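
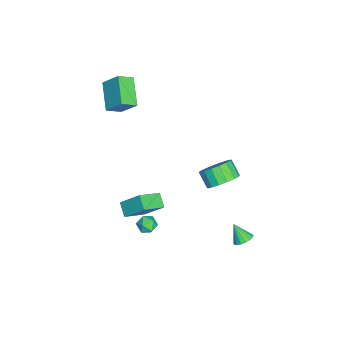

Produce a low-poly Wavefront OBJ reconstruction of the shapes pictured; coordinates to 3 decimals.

v -3.448 -3.467 2.017
v -5.098 -3.897 2.921
v -3.116 -2.507 3.08
v -4.766 -2.937 3.984
v -2.934 -4.263 2.576
v -4.584 -4.693 3.48
v -2.602 -3.303 3.639
v -4.252 -3.733 4.543
v 0.889 -1.824 -1.565
v 1.139 -0.699 -0.427
v 1.618 -1.479 -2.067
v 1.869 -0.354 -0.928
v 1.871 -2.806 -0.812
v 2.122 -1.681 0.327
v 2.601 -2.461 -1.313
v 2.851 -1.336 -0.175
v 3.075 4.137 -2.006
v 3.555 4.307 -1.669
v 2.645 3.543 -1.094
v 3.359 4.518 -1.623
v 3.098 4.643 -1.665
v 2.832 4.651 -1.785
v 2.622 4.542 -1.956
v 2.515 4.34 -2.138
v 2.537 4.091 -2.289
v 2.682 3.853 -2.376
v 2.917 3.68 -2.378
v 3.189 3.612 -2.295
v 3.434 3.664 -2.145
v 3.597 3.824 -1.963
v 3.641 4.056 -1.792
v 0.886 -0.841 -3.91
v 1.488 -1.102 -3.821
v 0.452 -1.818 -3.839
v 1.054 -2.079 -3.75
v 0.785 -1.701 -3.278
v 1.053 -1.097 -3.322
v 0.887 -1.823 -4.338
v 1.155 -1.219 -4.382
v 1.489 -1.709 -4.086
v 1.426 -1.633 -3.431
v 0.514 -1.287 -4.229
v 0.451 -1.211 -3.574
v 2.231 2.899 2.372
v 3.004 2.755 2.94
v 2.383 2.237 3.655
v 1.609 2.381 3.088
v 2.833 3.161 3.086
v 2.212 2.643 3.801
v 2.524 3.508 3.068
v 1.903 2.989 3.784
v 2.148 3.714 2.891
v 1.527 3.196 3.607
v 1.791 3.734 2.595
v 1.17 3.216 3.311
v 1.534 3.563 2.248
v 0.913 3.045 2.964
v 1.437 3.24 1.93
v 0.816 2.721 2.645
v 1.522 2.838 1.713
v 0.901 2.32 2.428
v 1.769 2.451 1.647
v 1.148 1.932 2.362
v 2.122 2.166 1.747
v 1.501 1.648 2.462
v 2.5 2.049 1.99
v 1.878 1.531 2.706
v 2.816 2.127 2.321
v 2.194 1.609 3.037
v 2.998 2.382 2.664
v 2.376 1.864 3.379
f 2 4 1
f 5 2 1
f 1 4 3
f 3 5 1
f 2 8 4
f 6 2 5
f 6 8 2
f 4 8 3
f 7 5 3
f 3 8 7
f 7 6 5
f 8 6 7
f 10 12 9
f 13 10 9
f 9 12 11
f 11 13 9
f 10 16 12
f 14 10 13
f 14 16 10
f 12 16 11
f 15 13 11
f 11 16 15
f 15 14 13
f 16 14 15
f 18 17 20
f 18 20 19
f 20 17 21
f 20 21 19
f 21 17 22
f 21 22 19
f 22 17 23
f 22 23 19
f 23 17 24
f 23 24 19
f 24 17 25
f 24 25 19
f 25 17 26
f 25 26 19
f 26 17 27
f 26 27 19
f 27 17 28
f 27 28 19
f 28 17 29
f 28 29 19
f 29 17 30
f 29 30 19
f 30 17 31
f 30 31 19
f 31 17 18
f 31 18 19
f 32 43 37
f 32 37 33
f 32 33 39
f 32 39 42
f 32 42 43
f 33 37 41
f 37 43 36
f 43 42 34
f 42 39 38
f 39 33 40
f 35 41 36
f 35 36 34
f 35 34 38
f 35 38 40
f 35 40 41
f 36 41 37
f 34 36 43
f 38 34 42
f 40 38 39
f 41 40 33
f 45 44 48
f 45 48 46
f 46 48 49
f 46 49 47
f 48 44 50
f 48 50 49
f 49 50 51
f 49 51 47
f 50 44 52
f 50 52 51
f 51 52 53
f 51 53 47
f 52 44 54
f 52 54 53
f 53 54 55
f 53 55 47
f 54 44 56
f 54 56 55
f 55 56 57
f 55 57 47
f 56 44 58
f 56 58 57
f 57 58 59
f 57 59 47
f 58 44 60
f 58 60 59
f 59 60 61
f 59 61 47
f 60 44 62
f 60 62 61
f 61 62 63
f 61 63 47
f 62 44 64
f 62 64 63
f 63 64 65
f 63 65 47
f 64 44 66
f 64 66 65
f 65 66 67
f 65 67 47
f 66 44 68
f 66 68 67
f 67 68 69
f 67 69 47
f 68 44 70
f 68 70 69
f 69 70 71
f 69 71 47
f 70 44 45
f 70 45 71
f 71 45 46
f 71 46 47



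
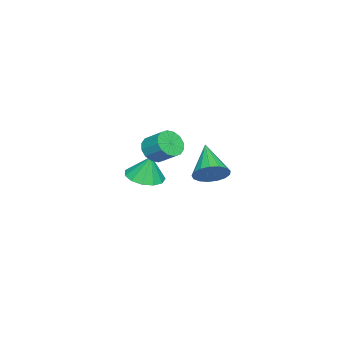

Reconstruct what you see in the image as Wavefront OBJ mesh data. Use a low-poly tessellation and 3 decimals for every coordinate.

v -3.225 -4.133 -1.215
v -2.182 -4.408 -1.164
v -3.195 -3.747 0.255
v -2.197 -3.819 -1.319
v -2.539 -3.331 -1.44
v -3.098 -3.097 -1.49
v -3.698 -3.192 -1.453
v -4.148 -3.586 -1.34
v -4.305 -4.154 -1.187
v -4.119 -4.716 -1.043
v -3.649 -5.092 -0.954
v -3.045 -5.164 -0.947
v -2.498 -4.909 -1.026
v 3.042 2.172 2.973
v 3.561 2.306 3.709
v 1.638 1.268 4.127
v 3.314 2.664 3.689
v 3.004 2.909 3.506
v 2.704 2.986 3.2
v 2.481 2.876 2.842
v 2.387 2.605 2.514
v 2.442 2.235 2.292
v 2.636 1.85 2.226
v 2.922 1.539 2.331
v 3.236 1.374 2.583
v 3.506 1.391 2.924
v 3.669 1.587 3.277
v 3.689 1.917 3.561
v -0.723 -2.43 2.082
v 0.006 -2.785 2.301
v 0.272 -1.785 3.037
v -0.457 -1.43 2.818
v 0.098 -2.549 1.948
v 0.363 -1.549 2.683
v -0.031 -2.281 1.63
v 0.235 -1.281 2.366
v -0.345 -2.054 1.433
v -0.079 -1.053 2.169
v -0.76 -1.927 1.411
v -0.494 -0.926 2.147
v -1.165 -1.935 1.568
v -0.899 -0.934 2.304
v -1.452 -2.075 1.863
v -1.186 -1.075 2.599
v -1.543 -2.311 2.217
v -1.278 -1.311 2.952
v -1.415 -2.579 2.534
v -1.149 -1.579 3.27
v -1.101 -2.807 2.731
v -0.835 -1.806 3.467
v -0.686 -2.934 2.753
v -0.42 -1.933 3.489
v -0.281 -2.926 2.596
v -0.015 -1.925 3.332
f 2 1 4
f 2 4 3
f 4 1 5
f 4 5 3
f 5 1 6
f 5 6 3
f 6 1 7
f 6 7 3
f 7 1 8
f 7 8 3
f 8 1 9
f 8 9 3
f 9 1 10
f 9 10 3
f 10 1 11
f 10 11 3
f 11 1 12
f 11 12 3
f 12 1 13
f 12 13 3
f 13 1 2
f 13 2 3
f 15 14 17
f 15 17 16
f 17 14 18
f 17 18 16
f 18 14 19
f 18 19 16
f 19 14 20
f 19 20 16
f 20 14 21
f 20 21 16
f 21 14 22
f 21 22 16
f 22 14 23
f 22 23 16
f 23 14 24
f 23 24 16
f 24 14 25
f 24 25 16
f 25 14 26
f 25 26 16
f 26 14 27
f 26 27 16
f 27 14 28
f 27 28 16
f 28 14 15
f 28 15 16
f 30 29 33
f 30 33 31
f 31 33 34
f 31 34 32
f 33 29 35
f 33 35 34
f 34 35 36
f 34 36 32
f 35 29 37
f 35 37 36
f 36 37 38
f 36 38 32
f 37 29 39
f 37 39 38
f 38 39 40
f 38 40 32
f 39 29 41
f 39 41 40
f 40 41 42
f 40 42 32
f 41 29 43
f 41 43 42
f 42 43 44
f 42 44 32
f 43 29 45
f 43 45 44
f 44 45 46
f 44 46 32
f 45 29 47
f 45 47 46
f 46 47 48
f 46 48 32
f 47 29 49
f 47 49 48
f 48 49 50
f 48 50 32
f 49 29 51
f 49 51 50
f 50 51 52
f 50 52 32
f 51 29 53
f 51 53 52
f 52 53 54
f 52 54 32
f 53 29 30
f 53 30 54
f 54 30 31
f 54 31 32



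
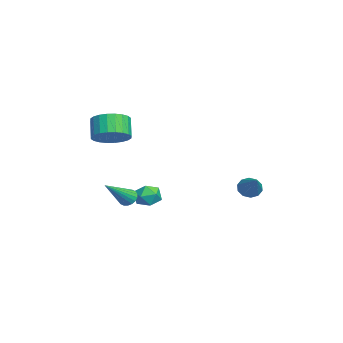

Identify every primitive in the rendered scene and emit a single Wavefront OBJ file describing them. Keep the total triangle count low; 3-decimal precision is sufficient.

v 2.531 2.888 0.072
v 2.88 2.889 -0.44
v 3.989 3.012 1.068
v 2.792 3.253 -0.356
v 2.605 3.477 -0.109
v 2.389 3.476 0.208
v 2.227 3.251 0.473
v 2.181 2.888 0.584
v 2.269 2.524 0.501
v 2.457 2.3 0.253
v 2.673 2.3 -0.063
v 2.835 2.525 -0.328
v -0.836 -1.821 -0.927
v -0.428 -1.172 -0.902
v -0.072 -2.268 -1.798
v 0.336 -1.619 -1.773
v 0.348 -2.102 -1.177
v -0.125 -1.826 -0.639
v -0.375 -1.614 -2.061
v -0.848 -1.338 -1.523
v -0.143 -1.044 -1.603
v 0.304 -1.345 -1.057
v -0.804 -2.095 -1.643
v -0.357 -2.396 -1.097
v -0.241 -2.672 -1.447
v 0.007 -2.893 -1.872
v 0.921 -3.848 -0.153
v 0.145 -2.703 -1.823
v 0.207 -2.506 -1.699
v 0.179 -2.342 -1.525
v 0.069 -2.244 -1.336
v -0.103 -2.23 -1.169
v -0.303 -2.303 -1.057
v -0.49 -2.45 -1.022
v -0.628 -2.64 -1.071
v -0.689 -2.837 -1.195
v -0.662 -3.001 -1.369
v -0.551 -3.1 -1.558
v -0.379 -3.114 -1.725
v -0.18 -3.04 -1.837
v 0.326 -3.487 2.756
v 1.082 -3.309 3.354
v 0.33 -3.295 4.302
v -0.426 -3.473 3.704
v 0.974 -2.954 3.263
v 0.222 -2.94 4.21
v 0.767 -2.68 3.095
v 0.015 -2.666 4.042
v 0.493 -2.528 2.875
v -0.259 -2.515 3.822
v 0.194 -2.523 2.637
v -0.559 -2.509 3.585
v -0.085 -2.665 2.417
v -0.838 -2.651 3.365
v -0.302 -2.931 2.249
v -1.054 -2.917 3.197
v -0.423 -3.282 2.158
v -1.175 -3.269 3.106
v -0.43 -3.665 2.158
v -1.182 -3.651 3.106
v -0.322 -4.02 2.25
v -1.074 -4.006 3.197
v -0.115 -4.294 2.418
v -0.867 -4.28 3.365
v 0.159 -4.445 2.638
v -0.593 -4.432 3.585
v 0.459 -4.451 2.875
v -0.294 -4.437 3.823
v 0.738 -4.309 3.095
v -0.015 -4.295 4.043
v 0.954 -4.043 3.263
v 0.202 -4.029 4.211
v 1.075 -3.691 3.354
v 0.323 -3.678 4.302
f 2 1 4
f 2 4 3
f 4 1 5
f 4 5 3
f 5 1 6
f 5 6 3
f 6 1 7
f 6 7 3
f 7 1 8
f 7 8 3
f 8 1 9
f 8 9 3
f 9 1 10
f 9 10 3
f 10 1 11
f 10 11 3
f 11 1 12
f 11 12 3
f 12 1 2
f 12 2 3
f 13 24 18
f 13 18 14
f 13 14 20
f 13 20 23
f 13 23 24
f 14 18 22
f 18 24 17
f 24 23 15
f 23 20 19
f 20 14 21
f 16 22 17
f 16 17 15
f 16 15 19
f 16 19 21
f 16 21 22
f 17 22 18
f 15 17 24
f 19 15 23
f 21 19 20
f 22 21 14
f 26 25 28
f 26 28 27
f 28 25 29
f 28 29 27
f 29 25 30
f 29 30 27
f 30 25 31
f 30 31 27
f 31 25 32
f 31 32 27
f 32 25 33
f 32 33 27
f 33 25 34
f 33 34 27
f 34 25 35
f 34 35 27
f 35 25 36
f 35 36 27
f 36 25 37
f 36 37 27
f 37 25 38
f 37 38 27
f 38 25 39
f 38 39 27
f 39 25 40
f 39 40 27
f 40 25 26
f 40 26 27
f 42 41 45
f 42 45 43
f 43 45 46
f 43 46 44
f 45 41 47
f 45 47 46
f 46 47 48
f 46 48 44
f 47 41 49
f 47 49 48
f 48 49 50
f 48 50 44
f 49 41 51
f 49 51 50
f 50 51 52
f 50 52 44
f 51 41 53
f 51 53 52
f 52 53 54
f 52 54 44
f 53 41 55
f 53 55 54
f 54 55 56
f 54 56 44
f 55 41 57
f 55 57 56
f 56 57 58
f 56 58 44
f 57 41 59
f 57 59 58
f 58 59 60
f 58 60 44
f 59 41 61
f 59 61 60
f 60 61 62
f 60 62 44
f 61 41 63
f 61 63 62
f 62 63 64
f 62 64 44
f 63 41 65
f 63 65 64
f 64 65 66
f 64 66 44
f 65 41 67
f 65 67 66
f 66 67 68
f 66 68 44
f 67 41 69
f 67 69 68
f 68 69 70
f 68 70 44
f 69 41 71
f 69 71 70
f 70 71 72
f 70 72 44
f 71 41 73
f 71 73 72
f 72 73 74
f 72 74 44
f 73 41 42
f 73 42 74
f 74 42 43
f 74 43 44



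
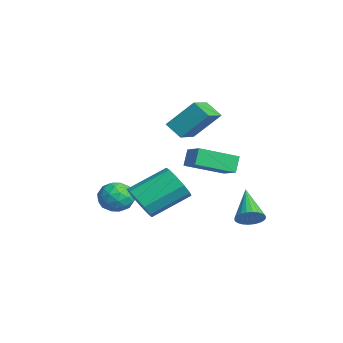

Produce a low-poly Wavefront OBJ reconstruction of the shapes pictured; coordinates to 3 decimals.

v 0.076 -2.919 -0.667
v 0.832 -2.515 -0.414
v 0.828 -3.765 -1.566
v 1.584 -3.361 -1.313
v 1.146 -3.889 -0.74
v 0.681 -3.366 -0.184
v 0.979 -2.914 -1.796
v 0.514 -2.391 -1.24
v 1.39 -2.513 -1.111
v 1.493 -3.115 -0.459
v 0.167 -3.165 -1.521
v 0.27 -3.767 -0.869
v 0.388 -2.643 -0.461
v 1.272 -3.637 -1.519
v 1.014 -3.947 -1.182
v 1.459 -3.71 -1.033
v 0.299 -3.143 -0.326
v 0.744 -2.906 -0.178
v 0.928 -3.713 -0.37
v 0.916 -3.374 -1.802
v 1.361 -3.137 -1.654
v 0.201 -2.57 -0.947
v 0.646 -2.333 -0.798
v 0.732 -2.567 -1.61
v 1.161 -2.404 -0.723
v 1.603 -2.901 -1.252
v 1.247 -2.638 -1.535
v 0.974 -2.331 -1.208
v 1.221 -2.758 -0.339
v 1.663 -3.255 -0.868
v 1.406 -3.565 -0.531
v 1.132 -3.258 -0.204
v 1.549 -2.756 -0.749
v -0.003 -3.025 -1.112
v 0.439 -3.522 -1.641
v 0.528 -3.022 -1.776
v 0.254 -2.715 -1.449
v 0.057 -3.379 -0.728
v 0.499 -3.876 -1.257
v 0.686 -3.949 -0.772
v 0.413 -3.642 -0.445
v 0.111 -3.524 -1.231
v 2.845 -2.58 -0.576
v 3.506 -2.87 0.025
v 3.357 -1.07 1.057
v 2.695 -0.78 0.456
v 3.77 -2.596 -0.414
v 3.621 -0.796 0.618
v 3.681 -2.316 -0.915
v 3.532 -0.516 0.117
v 3.272 -2.137 -1.287
v 3.123 -0.337 -0.254
v 2.7 -2.127 -1.387
v 2.55 -0.327 -0.355
v 2.183 -2.29 -1.177
v 2.034 -0.49 -0.145
v 1.919 -2.564 -0.738
v 1.77 -0.764 0.294
v 2.008 -2.844 -0.237
v 1.859 -1.044 0.795
v 2.417 -3.023 0.134
v 2.268 -1.223 1.167
v 2.99 -3.033 0.235
v 2.84 -1.233 1.267
v -2.074 1.209 1.191
v -2.721 0.695 1.823
v -1.708 2.422 2.553
v -2.354 1.908 3.185
v -0.786 0.232 1.715
v -1.432 -0.282 2.347
v -0.419 1.445 3.077
v -1.066 0.931 3.709
v -3.119 1.016 -1.046
v -3.543 1.32 -0.204
v -3.204 3.003 -1.807
v -3.628 3.307 -0.965
v -1.972 1.253 -0.555
v -2.396 1.557 0.287
v -2.057 3.24 -1.316
v -2.481 3.544 -0.474
v 1.671 2.79 -2.639
v 2.086 2.766 -2.063
v 0.109 3.05 -1.501
v 2.089 3.037 -2.121
v 2.029 3.27 -2.258
v 1.914 3.43 -2.452
v 1.762 3.493 -2.675
v 1.596 3.448 -2.893
v 1.442 3.304 -3.072
v 1.322 3.081 -3.185
v 1.256 2.813 -3.214
v 1.253 2.542 -3.157
v 1.313 2.309 -3.02
v 1.428 2.149 -2.825
v 1.58 2.086 -2.602
v 1.746 2.131 -2.385
v 1.9 2.276 -2.206
v 2.02 2.499 -2.093
f 1 38 17
f 38 12 41
f 17 41 6
f 38 41 17
f 1 17 13
f 17 6 18
f 13 18 2
f 17 18 13
f 1 13 22
f 13 2 23
f 22 23 8
f 13 23 22
f 1 22 34
f 22 8 37
f 34 37 11
f 22 37 34
f 1 34 38
f 34 11 42
f 38 42 12
f 34 42 38
f 2 18 29
f 18 6 32
f 29 32 10
f 18 32 29
f 6 41 19
f 41 12 40
f 19 40 5
f 41 40 19
f 12 42 39
f 42 11 35
f 39 35 3
f 42 35 39
f 11 37 36
f 37 8 24
f 36 24 7
f 37 24 36
f 8 23 28
f 23 2 25
f 28 25 9
f 23 25 28
f 4 30 16
f 30 10 31
f 16 31 5
f 30 31 16
f 4 16 14
f 16 5 15
f 14 15 3
f 16 15 14
f 4 14 21
f 14 3 20
f 21 20 7
f 14 20 21
f 4 21 26
f 21 7 27
f 26 27 9
f 21 27 26
f 4 26 30
f 26 9 33
f 30 33 10
f 26 33 30
f 5 31 19
f 31 10 32
f 19 32 6
f 31 32 19
f 3 15 39
f 15 5 40
f 39 40 12
f 15 40 39
f 7 20 36
f 20 3 35
f 36 35 11
f 20 35 36
f 9 27 28
f 27 7 24
f 28 24 8
f 27 24 28
f 10 33 29
f 33 9 25
f 29 25 2
f 33 25 29
f 44 43 47
f 44 47 45
f 45 47 48
f 45 48 46
f 47 43 49
f 47 49 48
f 48 49 50
f 48 50 46
f 49 43 51
f 49 51 50
f 50 51 52
f 50 52 46
f 51 43 53
f 51 53 52
f 52 53 54
f 52 54 46
f 53 43 55
f 53 55 54
f 54 55 56
f 54 56 46
f 55 43 57
f 55 57 56
f 56 57 58
f 56 58 46
f 57 43 59
f 57 59 58
f 58 59 60
f 58 60 46
f 59 43 61
f 59 61 60
f 60 61 62
f 60 62 46
f 61 43 63
f 61 63 62
f 62 63 64
f 62 64 46
f 63 43 44
f 63 44 64
f 64 44 45
f 64 45 46
f 66 68 65
f 69 66 65
f 65 68 67
f 67 69 65
f 66 72 68
f 70 66 69
f 70 72 66
f 68 72 67
f 71 69 67
f 67 72 71
f 71 70 69
f 72 70 71
f 74 76 73
f 77 74 73
f 73 76 75
f 75 77 73
f 74 80 76
f 78 74 77
f 78 80 74
f 76 80 75
f 79 77 75
f 75 80 79
f 79 78 77
f 80 78 79
f 82 81 84
f 82 84 83
f 84 81 85
f 84 85 83
f 85 81 86
f 85 86 83
f 86 81 87
f 86 87 83
f 87 81 88
f 87 88 83
f 88 81 89
f 88 89 83
f 89 81 90
f 89 90 83
f 90 81 91
f 90 91 83
f 91 81 92
f 91 92 83
f 92 81 93
f 92 93 83
f 93 81 94
f 93 94 83
f 94 81 95
f 94 95 83
f 95 81 96
f 95 96 83
f 96 81 97
f 96 97 83
f 97 81 98
f 97 98 83
f 98 81 82
f 98 82 83



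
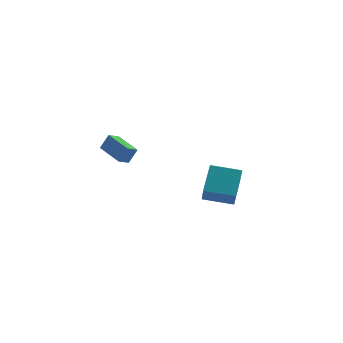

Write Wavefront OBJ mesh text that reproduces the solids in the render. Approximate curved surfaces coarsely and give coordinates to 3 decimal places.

v -1.441 -3.265 -1.7
v -1.697 -3.903 -0.608
v -0.351 -1.983 -0.694
v -0.607 -2.622 0.397
v -0.013 -4.278 -1.957
v -0.269 -4.917 -0.866
v 1.077 -2.997 -0.952
v 0.821 -3.635 0.14
v -3.722 2.36 -1.166
v -3.186 2.329 -0.252
v -4.043 4.124 -0.919
v -3.507 4.094 -0.005
v -3.013 2.546 -1.575
v -2.477 2.516 -0.661
v -3.334 4.311 -1.328
v -2.798 4.28 -0.414
f 2 4 1
f 5 2 1
f 1 4 3
f 3 5 1
f 2 8 4
f 6 2 5
f 6 8 2
f 4 8 3
f 7 5 3
f 3 8 7
f 7 6 5
f 8 6 7
f 10 12 9
f 13 10 9
f 9 12 11
f 11 13 9
f 10 16 12
f 14 10 13
f 14 16 10
f 12 16 11
f 15 13 11
f 11 16 15
f 15 14 13
f 16 14 15



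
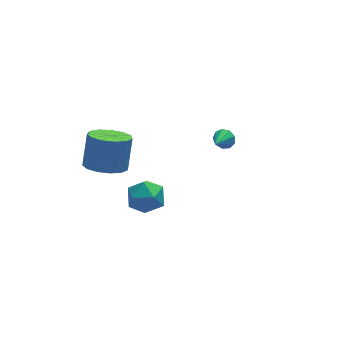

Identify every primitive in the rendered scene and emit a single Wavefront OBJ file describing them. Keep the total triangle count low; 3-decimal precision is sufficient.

v 3.927 3.403 -2.434
v 4.333 2.979 -2.49
v 3.173 2.597 -1.786
v 4.399 3.19 -2.152
v 4.243 3.5 -1.946
v 3.94 3.765 -1.968
v 3.63 3.861 -2.209
v 3.459 3.743 -2.555
v 3.507 3.466 -2.844
v 3.751 3.16 -2.942
v 4.077 2.967 -2.802
v -2.438 2.409 -1.559
v -1.487 1.857 -1.577
v -0.991 2.658 -0.02
v -1.942 3.211 -0.001
v -1.387 2.387 -1.882
v -0.891 3.189 -0.325
v -1.621 2.925 -2.084
v -1.125 3.726 -0.527
v -2.114 3.298 -2.119
v -1.618 4.1 -0.562
v -2.71 3.39 -1.976
v -2.214 4.191 -0.419
v -3.22 3.17 -1.701
v -2.724 3.971 -0.144
v -3.481 2.708 -1.38
v -2.985 3.51 0.177
v -3.412 2.152 -1.116
v -2.916 2.953 0.441
v -3.033 1.677 -0.992
v -2.537 2.479 0.565
v -2.465 1.435 -1.048
v -1.969 2.236 0.509
v -1.889 1.502 -1.267
v -1.393 2.303 0.291
v -2.741 -2.585 0.724
v -2.086 -1.867 0.545
v -1.754 -3.213 1.815
v -1.099 -2.495 1.636
v -1.955 -2.284 2.084
v -2.565 -1.896 1.41
v -1.275 -3.184 0.95
v -1.885 -2.796 0.276
v -1.181 -2.237 0.685
v -1.6 -1.68 1.386
v -2.24 -3.4 0.974
v -2.659 -2.843 1.675
f 2 1 4
f 2 4 3
f 4 1 5
f 4 5 3
f 5 1 6
f 5 6 3
f 6 1 7
f 6 7 3
f 7 1 8
f 7 8 3
f 8 1 9
f 8 9 3
f 9 1 10
f 9 10 3
f 10 1 11
f 10 11 3
f 11 1 2
f 11 2 3
f 13 12 16
f 13 16 14
f 14 16 17
f 14 17 15
f 16 12 18
f 16 18 17
f 17 18 19
f 17 19 15
f 18 12 20
f 18 20 19
f 19 20 21
f 19 21 15
f 20 12 22
f 20 22 21
f 21 22 23
f 21 23 15
f 22 12 24
f 22 24 23
f 23 24 25
f 23 25 15
f 24 12 26
f 24 26 25
f 25 26 27
f 25 27 15
f 26 12 28
f 26 28 27
f 27 28 29
f 27 29 15
f 28 12 30
f 28 30 29
f 29 30 31
f 29 31 15
f 30 12 32
f 30 32 31
f 31 32 33
f 31 33 15
f 32 12 34
f 32 34 33
f 33 34 35
f 33 35 15
f 34 12 13
f 34 13 35
f 35 13 14
f 35 14 15
f 36 47 41
f 36 41 37
f 36 37 43
f 36 43 46
f 36 46 47
f 37 41 45
f 41 47 40
f 47 46 38
f 46 43 42
f 43 37 44
f 39 45 40
f 39 40 38
f 39 38 42
f 39 42 44
f 39 44 45
f 40 45 41
f 38 40 47
f 42 38 46
f 44 42 43
f 45 44 37



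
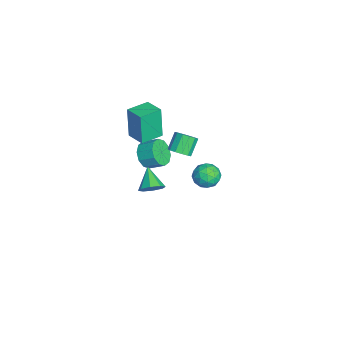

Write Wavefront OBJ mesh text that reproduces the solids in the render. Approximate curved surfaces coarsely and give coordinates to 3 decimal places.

v -1.86 -2.102 0.082
v -2.153 -2.171 2.191
v -2.709 -0.905 0.003
v -3.002 -0.974 2.112
v -0.838 -1.366 0.248
v -1.131 -1.435 2.357
v -1.687 -0.169 0.169
v -1.98 -0.238 2.278
v -1.525 2.791 -3.105
v -1.065 2.808 -3.896
v -2.595 1.992 -3.744
v -2.135 2.009 -4.535
v -1.81 1.53 -3.826
v -1.148 2.024 -3.432
v -2.512 2.776 -4.208
v -1.85 3.27 -3.814
v -1.675 2.798 -4.578
v -1.241 2.028 -4.342
v -2.419 2.772 -3.298
v -1.985 2.002 -3.062
v -1.201 2.869 -3.445
v -2.459 1.931 -4.195
v -2.268 1.649 -3.779
v -1.998 1.659 -4.244
v -1.25 2.409 -3.172
v -0.98 2.418 -3.636
v -1.417 1.668 -3.596
v -2.68 2.382 -4.004
v -2.41 2.391 -4.468
v -1.662 3.141 -3.396
v -1.392 3.151 -3.861
v -2.243 3.132 -4.044
v -1.289 2.874 -4.31
v -1.918 2.404 -4.685
v -2.14 2.855 -4.494
v -1.751 3.145 -4.262
v -1.034 2.421 -4.171
v -1.663 1.952 -4.547
v -1.472 1.67 -4.13
v -1.083 1.96 -3.898
v -1.393 2.416 -4.572
v -1.997 2.848 -3.093
v -2.626 2.379 -3.469
v -2.577 2.84 -3.742
v -2.188 3.13 -3.51
v -1.742 2.396 -2.955
v -2.371 1.926 -3.33
v -1.909 1.655 -3.378
v -1.52 1.945 -3.146
v -2.267 2.384 -3.068
v -3.412 -1.097 -3.201
v -2.598 -1.551 -2.969
v -2.255 -0.657 -2.427
v -3.068 -0.203 -2.659
v -2.512 -1.271 -3.485
v -2.168 -0.378 -2.943
v -2.769 -0.924 -3.893
v -2.425 -0.031 -3.35
v -3.271 -0.644 -4.036
v -2.928 0.249 -3.494
v -3.828 -0.536 -3.86
v -3.484 0.357 -3.318
v -4.225 -0.643 -3.433
v -3.882 0.251 -2.891
v -4.312 -0.922 -2.917
v -3.968 -0.029 -2.375
v -4.055 -1.269 -2.51
v -3.711 -0.376 -1.967
v -3.552 -1.549 -2.366
v -3.209 -0.656 -1.824
v -2.996 -1.657 -2.542
v -2.652 -0.764 -2
v 4.388 -0.922 0.982
v 4.697 -0.46 1.5
v 3.212 -1.118 1.858
v 4.365 -0.175 1.117
v 4.046 -0.327 0.655
v 3.928 -0.829 0.385
v 4.079 -1.384 0.464
v 4.412 -1.669 0.847
v 4.731 -1.517 1.309
v 4.849 -1.016 1.579
v -3.363 0.862 -3.01
v -2.838 1.344 -2.811
v -3.611 1.8 -1.871
v -4.137 1.318 -2.07
v -3.072 1.536 -3.097
v -3.845 1.993 -2.158
v -3.398 1.515 -3.356
v -4.172 1.971 -2.416
v -3.713 1.286 -3.504
v -4.487 1.743 -2.565
v -3.918 0.923 -3.496
v -4.691 1.379 -2.556
v -3.946 0.54 -3.333
v -4.719 0.996 -2.394
v -3.789 0.259 -3.068
v -4.563 0.716 -2.128
v -3.497 0.17 -2.784
v -4.271 0.626 -1.844
v -3.162 0.3 -2.572
v -3.936 0.756 -1.632
v -2.892 0.609 -2.499
v -3.665 1.065 -1.559
v -2.771 0.998 -2.588
v -3.544 1.454 -1.648
f 2 4 1
f 5 2 1
f 1 4 3
f 3 5 1
f 2 8 4
f 6 2 5
f 6 8 2
f 4 8 3
f 7 5 3
f 3 8 7
f 7 6 5
f 8 6 7
f 9 46 25
f 46 20 49
f 25 49 14
f 46 49 25
f 9 25 21
f 25 14 26
f 21 26 10
f 25 26 21
f 9 21 30
f 21 10 31
f 30 31 16
f 21 31 30
f 9 30 42
f 30 16 45
f 42 45 19
f 30 45 42
f 9 42 46
f 42 19 50
f 46 50 20
f 42 50 46
f 10 26 37
f 26 14 40
f 37 40 18
f 26 40 37
f 14 49 27
f 49 20 48
f 27 48 13
f 49 48 27
f 20 50 47
f 50 19 43
f 47 43 11
f 50 43 47
f 19 45 44
f 45 16 32
f 44 32 15
f 45 32 44
f 16 31 36
f 31 10 33
f 36 33 17
f 31 33 36
f 12 38 24
f 38 18 39
f 24 39 13
f 38 39 24
f 12 24 22
f 24 13 23
f 22 23 11
f 24 23 22
f 12 22 29
f 22 11 28
f 29 28 15
f 22 28 29
f 12 29 34
f 29 15 35
f 34 35 17
f 29 35 34
f 12 34 38
f 34 17 41
f 38 41 18
f 34 41 38
f 13 39 27
f 39 18 40
f 27 40 14
f 39 40 27
f 11 23 47
f 23 13 48
f 47 48 20
f 23 48 47
f 15 28 44
f 28 11 43
f 44 43 19
f 28 43 44
f 17 35 36
f 35 15 32
f 36 32 16
f 35 32 36
f 18 41 37
f 41 17 33
f 37 33 10
f 41 33 37
f 52 51 55
f 52 55 53
f 53 55 56
f 53 56 54
f 55 51 57
f 55 57 56
f 56 57 58
f 56 58 54
f 57 51 59
f 57 59 58
f 58 59 60
f 58 60 54
f 59 51 61
f 59 61 60
f 60 61 62
f 60 62 54
f 61 51 63
f 61 63 62
f 62 63 64
f 62 64 54
f 63 51 65
f 63 65 64
f 64 65 66
f 64 66 54
f 65 51 67
f 65 67 66
f 66 67 68
f 66 68 54
f 67 51 69
f 67 69 68
f 68 69 70
f 68 70 54
f 69 51 71
f 69 71 70
f 70 71 72
f 70 72 54
f 71 51 52
f 71 52 72
f 72 52 53
f 72 53 54
f 74 73 76
f 74 76 75
f 76 73 77
f 76 77 75
f 77 73 78
f 77 78 75
f 78 73 79
f 78 79 75
f 79 73 80
f 79 80 75
f 80 73 81
f 80 81 75
f 81 73 82
f 81 82 75
f 82 73 74
f 82 74 75
f 84 83 87
f 84 87 85
f 85 87 88
f 85 88 86
f 87 83 89
f 87 89 88
f 88 89 90
f 88 90 86
f 89 83 91
f 89 91 90
f 90 91 92
f 90 92 86
f 91 83 93
f 91 93 92
f 92 93 94
f 92 94 86
f 93 83 95
f 93 95 94
f 94 95 96
f 94 96 86
f 95 83 97
f 95 97 96
f 96 97 98
f 96 98 86
f 97 83 99
f 97 99 98
f 98 99 100
f 98 100 86
f 99 83 101
f 99 101 100
f 100 101 102
f 100 102 86
f 101 83 103
f 101 103 102
f 102 103 104
f 102 104 86
f 103 83 105
f 103 105 104
f 104 105 106
f 104 106 86
f 105 83 84
f 105 84 106
f 106 84 85
f 106 85 86



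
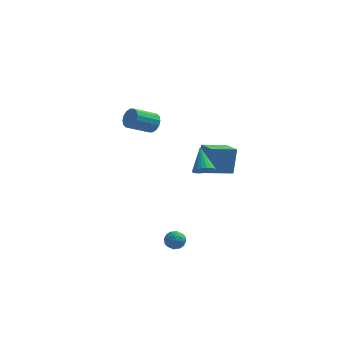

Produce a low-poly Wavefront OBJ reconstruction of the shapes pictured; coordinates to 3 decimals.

v 1.15 -4.05 3.147
v 1.606 -3.651 2.86
v 0.81 -2.85 4.273
v 1.375 -3.585 2.72
v 1.104 -3.599 2.653
v 0.842 -3.691 2.672
v 0.633 -3.845 2.773
v 0.513 -4.034 2.938
v 0.504 -4.226 3.14
v 0.606 -4.388 3.343
v 0.802 -4.491 3.512
v 1.058 -4.518 3.617
v 1.33 -4.463 3.642
v 1.571 -4.338 3.581
v 1.739 -4.162 3.444
v 1.806 -3.967 3.257
v 1.758 -3.786 3.05
v -0.936 -3.605 -3.04
v -0.523 -3.421 -2.541
v -0.417 -4.559 -3.119
v -0.004 -4.375 -2.62
v -0.652 -4.501 -2.491
v -0.973 -3.912 -2.442
v 0.033 -4.068 -3.218
v -0.288 -3.479 -3.169
v 0.076 -3.707 -2.652
v -0.347 -3.975 -2.202
v -0.593 -4.005 -3.458
v -1.016 -4.273 -3.008
v -0.776 -3.43 -2.784
v -0.164 -4.55 -2.876
v -0.545 -4.625 -2.8
v -0.303 -4.517 -2.507
v -1.04 -3.718 -2.725
v -0.797 -3.61 -2.432
v -0.872 -4.245 -2.402
v -0.143 -4.37 -3.228
v 0.1 -4.262 -2.935
v -0.637 -3.463 -3.153
v -0.395 -3.355 -2.86
v -0.068 -3.735 -3.258
v -0.181 -3.49 -2.555
v 0.125 -4.05 -2.602
v 0.146 -3.87 -2.953
v -0.042 -3.523 -2.925
v -0.429 -3.647 -2.291
v -0.124 -4.207 -2.338
v -0.505 -4.282 -2.261
v -0.694 -3.935 -2.233
v -0.077 -3.815 -2.356
v -0.816 -3.773 -3.322
v -0.511 -4.333 -3.369
v -0.246 -4.045 -3.427
v -0.435 -3.698 -3.399
v -1.065 -3.93 -3.058
v -0.759 -4.49 -3.105
v -0.898 -4.457 -2.735
v -1.086 -4.11 -2.707
v -0.863 -4.165 -3.304
v 0.082 3.667 -1.749
v 0.237 4.32 -0.057
v 1.557 4.456 -2.189
v 1.713 5.109 -0.497
v 0.787 2.551 -1.383
v 0.943 3.204 0.309
v 2.263 3.34 -1.823
v 2.418 3.993 -0.131
v -2.413 2.008 3.102
v -2.016 2.007 3.703
v -3.249 1.231 4.518
v -3.647 1.232 3.918
v -2.208 2.326 3.715
v -3.442 1.55 4.53
v -2.456 2.56 3.563
v -3.689 1.783 4.379
v -2.692 2.646 3.288
v -3.925 1.869 4.103
v -2.853 2.561 2.963
v -4.087 1.784 3.778
v -2.897 2.328 2.675
v -4.13 1.552 3.49
v -2.811 2.009 2.502
v -4.044 1.233 3.317
v -2.618 1.69 2.49
v -3.852 0.914 3.305
v -2.371 1.457 2.641
v -3.604 0.68 3.457
v -2.135 1.371 2.917
v -3.368 0.594 3.732
v -1.973 1.456 3.242
v -3.207 0.679 4.057
v -1.93 1.688 3.53
v -3.163 0.912 4.345
f 2 1 4
f 2 4 3
f 4 1 5
f 4 5 3
f 5 1 6
f 5 6 3
f 6 1 7
f 6 7 3
f 7 1 8
f 7 8 3
f 8 1 9
f 8 9 3
f 9 1 10
f 9 10 3
f 10 1 11
f 10 11 3
f 11 1 12
f 11 12 3
f 12 1 13
f 12 13 3
f 13 1 14
f 13 14 3
f 14 1 15
f 14 15 3
f 15 1 16
f 15 16 3
f 16 1 17
f 16 17 3
f 17 1 2
f 17 2 3
f 18 55 34
f 55 29 58
f 34 58 23
f 55 58 34
f 18 34 30
f 34 23 35
f 30 35 19
f 34 35 30
f 18 30 39
f 30 19 40
f 39 40 25
f 30 40 39
f 18 39 51
f 39 25 54
f 51 54 28
f 39 54 51
f 18 51 55
f 51 28 59
f 55 59 29
f 51 59 55
f 19 35 46
f 35 23 49
f 46 49 27
f 35 49 46
f 23 58 36
f 58 29 57
f 36 57 22
f 58 57 36
f 29 59 56
f 59 28 52
f 56 52 20
f 59 52 56
f 28 54 53
f 54 25 41
f 53 41 24
f 54 41 53
f 25 40 45
f 40 19 42
f 45 42 26
f 40 42 45
f 21 47 33
f 47 27 48
f 33 48 22
f 47 48 33
f 21 33 31
f 33 22 32
f 31 32 20
f 33 32 31
f 21 31 38
f 31 20 37
f 38 37 24
f 31 37 38
f 21 38 43
f 38 24 44
f 43 44 26
f 38 44 43
f 21 43 47
f 43 26 50
f 47 50 27
f 43 50 47
f 22 48 36
f 48 27 49
f 36 49 23
f 48 49 36
f 20 32 56
f 32 22 57
f 56 57 29
f 32 57 56
f 24 37 53
f 37 20 52
f 53 52 28
f 37 52 53
f 26 44 45
f 44 24 41
f 45 41 25
f 44 41 45
f 27 50 46
f 50 26 42
f 46 42 19
f 50 42 46
f 61 63 60
f 64 61 60
f 60 63 62
f 62 64 60
f 61 67 63
f 65 61 64
f 65 67 61
f 63 67 62
f 66 64 62
f 62 67 66
f 66 65 64
f 67 65 66
f 69 68 72
f 69 72 70
f 70 72 73
f 70 73 71
f 72 68 74
f 72 74 73
f 73 74 75
f 73 75 71
f 74 68 76
f 74 76 75
f 75 76 77
f 75 77 71
f 76 68 78
f 76 78 77
f 77 78 79
f 77 79 71
f 78 68 80
f 78 80 79
f 79 80 81
f 79 81 71
f 80 68 82
f 80 82 81
f 81 82 83
f 81 83 71
f 82 68 84
f 82 84 83
f 83 84 85
f 83 85 71
f 84 68 86
f 84 86 85
f 85 86 87
f 85 87 71
f 86 68 88
f 86 88 87
f 87 88 89
f 87 89 71
f 88 68 90
f 88 90 89
f 89 90 91
f 89 91 71
f 90 68 92
f 90 92 91
f 91 92 93
f 91 93 71
f 92 68 69
f 92 69 93
f 93 69 70
f 93 70 71



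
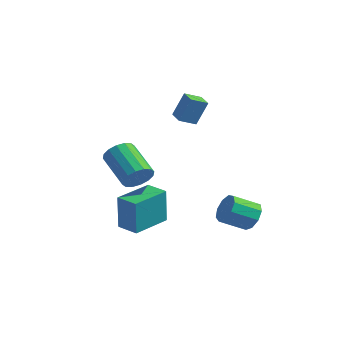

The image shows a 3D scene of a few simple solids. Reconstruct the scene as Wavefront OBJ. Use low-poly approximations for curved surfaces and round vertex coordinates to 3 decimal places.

v -1.463 -2.122 -1.136
v -1.186 -2.57 -0.483
v -2.919 -2.107 0.57
v -3.197 -1.658 -0.084
v -1.037 -2.167 -0.414
v -2.77 -1.704 0.639
v -1.002 -1.752 -0.539
v -2.735 -1.289 0.514
v -1.091 -1.436 -0.824
v -2.824 -0.973 0.228
v -1.279 -1.304 -1.193
v -3.012 -0.841 -0.14
v -1.517 -1.39 -1.547
v -3.25 -0.927 -0.494
v -1.741 -1.673 -1.79
v -3.474 -1.21 -0.737
v -1.89 -2.076 -1.859
v -3.623 -1.613 -0.806
v -1.925 -2.491 -1.734
v -3.658 -2.028 -0.681
v -1.836 -2.807 -1.448
v -3.569 -2.344 -0.396
v -1.648 -2.939 -1.08
v -3.381 -2.476 -0.027
v -1.41 -2.853 -0.726
v -3.143 -2.39 0.327
v -1.314 -3.618 -3.761
v -1.21 -3.764 -1.789
v -1.318 -1.583 -3.611
v -1.215 -1.729 -1.639
v -0.165 -3.611 -3.821
v -0.062 -3.757 -1.849
v -0.17 -1.576 -3.671
v -0.066 -1.722 -1.699
v 2.478 1.461 -3.635
v 3.102 1.404 -3.061
v 2.366 0.321 -2.37
v 1.742 0.379 -2.945
v 2.703 1.788 -2.884
v 1.967 0.706 -2.193
v 2.199 2.019 -3.058
v 1.463 0.937 -2.367
v 1.825 1.99 -3.503
v 1.09 0.907 -2.812
v 1.757 1.713 -4.009
v 1.021 0.63 -3.318
v 2.026 1.318 -4.341
v 1.29 0.236 -3.65
v 2.507 0.99 -4.343
v 1.771 -0.092 -3.652
v 2.974 0.883 -4.013
v 2.238 -0.199 -3.322
v 3.209 1.046 -3.507
v 2.473 -0.036 -2.816
v -1.802 0.563 2.13
v -1.45 1.005 3.466
v -1.424 1.356 1.769
v -1.073 1.798 3.104
v -0.987 0.142 2.056
v -0.636 0.584 3.391
v -0.61 0.935 1.694
v -0.258 1.377 3.03
f 2 1 5
f 2 5 3
f 3 5 6
f 3 6 4
f 5 1 7
f 5 7 6
f 6 7 8
f 6 8 4
f 7 1 9
f 7 9 8
f 8 9 10
f 8 10 4
f 9 1 11
f 9 11 10
f 10 11 12
f 10 12 4
f 11 1 13
f 11 13 12
f 12 13 14
f 12 14 4
f 13 1 15
f 13 15 14
f 14 15 16
f 14 16 4
f 15 1 17
f 15 17 16
f 16 17 18
f 16 18 4
f 17 1 19
f 17 19 18
f 18 19 20
f 18 20 4
f 19 1 21
f 19 21 20
f 20 21 22
f 20 22 4
f 21 1 23
f 21 23 22
f 22 23 24
f 22 24 4
f 23 1 25
f 23 25 24
f 24 25 26
f 24 26 4
f 25 1 2
f 25 2 26
f 26 2 3
f 26 3 4
f 28 30 27
f 31 28 27
f 27 30 29
f 29 31 27
f 28 34 30
f 32 28 31
f 32 34 28
f 30 34 29
f 33 31 29
f 29 34 33
f 33 32 31
f 34 32 33
f 36 35 39
f 36 39 37
f 37 39 40
f 37 40 38
f 39 35 41
f 39 41 40
f 40 41 42
f 40 42 38
f 41 35 43
f 41 43 42
f 42 43 44
f 42 44 38
f 43 35 45
f 43 45 44
f 44 45 46
f 44 46 38
f 45 35 47
f 45 47 46
f 46 47 48
f 46 48 38
f 47 35 49
f 47 49 48
f 48 49 50
f 48 50 38
f 49 35 51
f 49 51 50
f 50 51 52
f 50 52 38
f 51 35 53
f 51 53 52
f 52 53 54
f 52 54 38
f 53 35 36
f 53 36 54
f 54 36 37
f 54 37 38
f 56 58 55
f 59 56 55
f 55 58 57
f 57 59 55
f 56 62 58
f 60 56 59
f 60 62 56
f 58 62 57
f 61 59 57
f 57 62 61
f 61 60 59
f 62 60 61



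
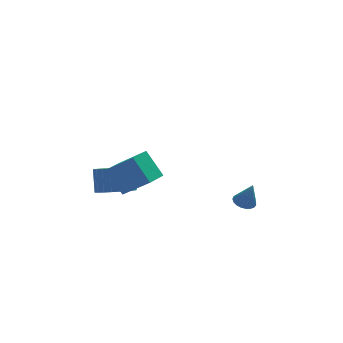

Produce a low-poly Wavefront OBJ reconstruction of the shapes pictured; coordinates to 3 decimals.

v 3.079 0.641 -3.095
v 3.569 0.342 -3.271
v 3.421 0.439 -1.805
v 3.654 0.576 -3.257
v 3.639 0.822 -3.215
v 3.527 1.036 -3.152
v 3.339 1.182 -3.079
v 3.105 1.234 -3.009
v 2.867 1.184 -2.954
v 2.665 1.04 -2.923
v 2.536 0.827 -2.922
v 2.5 0.581 -2.951
v 2.564 0.347 -3.005
v 2.718 0.162 -3.075
v 2.934 0.061 -3.148
v 3.175 0.06 -3.211
v 3.4 0.16 -3.255
v -2.681 2.988 -2.696
v -1.948 3.51 -3.198
v -1.787 4.314 -2.126
v -2.519 3.792 -1.624
v -2.277 3.715 -3.303
v -2.116 4.52 -2.231
v -2.667 3.811 -3.315
v -2.506 4.615 -2.243
v -3.06 3.78 -3.234
v -2.898 4.585 -2.162
v -3.394 3.629 -3.07
v -3.233 4.434 -1.998
v -3.62 3.381 -2.85
v -3.459 4.185 -1.778
v -3.703 3.073 -2.606
v -3.542 3.877 -1.534
v -3.631 2.751 -2.375
v -3.469 3.556 -1.303
v -3.413 2.466 -2.194
v -3.252 3.27 -1.122
v -3.084 2.26 -2.089
v -2.923 3.065 -1.017
v -2.694 2.165 -2.077
v -2.533 2.969 -1.005
v -2.302 2.195 -2.158
v -2.14 3 -1.086
v -1.967 2.346 -2.322
v -1.806 3.151 -1.25
v -1.741 2.595 -2.542
v -1.58 3.399 -1.47
v -1.658 2.903 -2.786
v -1.497 3.707 -1.714
v -1.731 3.224 -3.017
v -1.569 4.029 -1.945
v -2.703 -2.798 2.462
v -3.195 -1.822 3.547
v -3.744 -1.944 1.222
v -4.236 -0.968 2.307
v -1.884 -2.132 2.233
v -2.376 -1.156 3.318
v -2.925 -1.278 0.993
v -3.417 -0.302 2.078
f 2 1 4
f 2 4 3
f 4 1 5
f 4 5 3
f 5 1 6
f 5 6 3
f 6 1 7
f 6 7 3
f 7 1 8
f 7 8 3
f 8 1 9
f 8 9 3
f 9 1 10
f 9 10 3
f 10 1 11
f 10 11 3
f 11 1 12
f 11 12 3
f 12 1 13
f 12 13 3
f 13 1 14
f 13 14 3
f 14 1 15
f 14 15 3
f 15 1 16
f 15 16 3
f 16 1 17
f 16 17 3
f 17 1 2
f 17 2 3
f 19 18 22
f 19 22 20
f 20 22 23
f 20 23 21
f 22 18 24
f 22 24 23
f 23 24 25
f 23 25 21
f 24 18 26
f 24 26 25
f 25 26 27
f 25 27 21
f 26 18 28
f 26 28 27
f 27 28 29
f 27 29 21
f 28 18 30
f 28 30 29
f 29 30 31
f 29 31 21
f 30 18 32
f 30 32 31
f 31 32 33
f 31 33 21
f 32 18 34
f 32 34 33
f 33 34 35
f 33 35 21
f 34 18 36
f 34 36 35
f 35 36 37
f 35 37 21
f 36 18 38
f 36 38 37
f 37 38 39
f 37 39 21
f 38 18 40
f 38 40 39
f 39 40 41
f 39 41 21
f 40 18 42
f 40 42 41
f 41 42 43
f 41 43 21
f 42 18 44
f 42 44 43
f 43 44 45
f 43 45 21
f 44 18 46
f 44 46 45
f 45 46 47
f 45 47 21
f 46 18 48
f 46 48 47
f 47 48 49
f 47 49 21
f 48 18 50
f 48 50 49
f 49 50 51
f 49 51 21
f 50 18 19
f 50 19 51
f 51 19 20
f 51 20 21
f 53 55 52
f 56 53 52
f 52 55 54
f 54 56 52
f 53 59 55
f 57 53 56
f 57 59 53
f 55 59 54
f 58 56 54
f 54 59 58
f 58 57 56
f 59 57 58



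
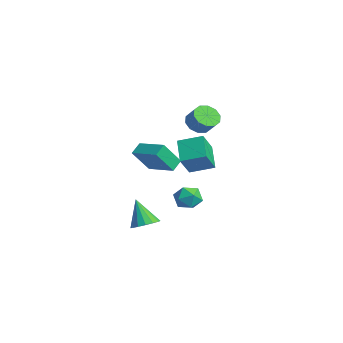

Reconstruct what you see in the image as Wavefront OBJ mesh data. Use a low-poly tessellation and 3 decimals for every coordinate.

v -1.141 -0.378 1.643
v -1.048 -1.525 3.217
v 0.705 0.409 2.107
v 0.798 -0.738 3.681
v -0.718 -1.062 1.119
v -0.625 -2.209 2.693
v 1.128 -0.275 1.583
v 1.221 -1.422 3.157
v -0.59 2.145 -1.132
v -0.027 2.216 -1.955
v -1.193 0.744 -1.665
v -0.63 0.815 -2.488
v -0.201 0.649 -1.601
v 0.172 1.515 -1.272
v -1.392 1.445 -2.348
v -1.019 2.311 -2.019
v -0.523 1.783 -2.706
v 0.213 1.291 -2.244
v -1.433 1.669 -1.376
v -0.697 1.177 -0.914
v 3.647 -0.371 2.531
v 2.283 0.054 3.559
v 4.404 0.935 2.997
v 3.04 1.361 4.024
v 4.4 -1.301 3.916
v 3.036 -0.875 4.943
v 5.157 0.006 4.381
v 3.793 0.431 5.409
v -4.261 3.852 2.802
v -3.606 4.067 2.134
v -2.784 4.282 3.009
v -3.439 4.068 3.678
v -3.891 4.567 2.279
v -3.068 4.782 3.154
v -4.317 4.794 2.623
v -3.494 5.009 3.499
v -4.722 4.662 3.036
v -3.899 4.877 3.912
v -4.951 4.22 3.36
v -4.128 4.435 4.235
v -4.916 3.638 3.471
v -4.094 3.853 4.346
v -4.632 3.138 3.326
v -3.809 3.353 4.201
v -4.206 2.911 2.981
v -3.383 3.126 3.857
v -3.801 3.043 2.568
v -2.978 3.258 3.444
v -3.572 3.485 2.245
v -2.749 3.7 3.12
v 4.22 -3.404 -0.902
v 4.991 -3.254 -0.461
v 3.3 -3.616 0.782
v 4.798 -2.833 -0.514
v 4.45 -2.565 -0.671
v 4.041 -2.523 -0.889
v 3.679 -2.716 -1.111
v 3.463 -3.094 -1.277
v 3.45 -3.555 -1.342
v 3.643 -3.976 -1.289
v 3.99 -4.243 -1.133
v 4.4 -4.286 -0.914
v 4.761 -4.093 -0.692
v 4.977 -3.715 -0.527
f 2 4 1
f 5 2 1
f 1 4 3
f 3 5 1
f 2 8 4
f 6 2 5
f 6 8 2
f 4 8 3
f 7 5 3
f 3 8 7
f 7 6 5
f 8 6 7
f 9 20 14
f 9 14 10
f 9 10 16
f 9 16 19
f 9 19 20
f 10 14 18
f 14 20 13
f 20 19 11
f 19 16 15
f 16 10 17
f 12 18 13
f 12 13 11
f 12 11 15
f 12 15 17
f 12 17 18
f 13 18 14
f 11 13 20
f 15 11 19
f 17 15 16
f 18 17 10
f 22 24 21
f 25 22 21
f 21 24 23
f 23 25 21
f 22 28 24
f 26 22 25
f 26 28 22
f 24 28 23
f 27 25 23
f 23 28 27
f 27 26 25
f 28 26 27
f 30 29 33
f 30 33 31
f 31 33 34
f 31 34 32
f 33 29 35
f 33 35 34
f 34 35 36
f 34 36 32
f 35 29 37
f 35 37 36
f 36 37 38
f 36 38 32
f 37 29 39
f 37 39 38
f 38 39 40
f 38 40 32
f 39 29 41
f 39 41 40
f 40 41 42
f 40 42 32
f 41 29 43
f 41 43 42
f 42 43 44
f 42 44 32
f 43 29 45
f 43 45 44
f 44 45 46
f 44 46 32
f 45 29 47
f 45 47 46
f 46 47 48
f 46 48 32
f 47 29 49
f 47 49 48
f 48 49 50
f 48 50 32
f 49 29 30
f 49 30 50
f 50 30 31
f 50 31 32
f 52 51 54
f 52 54 53
f 54 51 55
f 54 55 53
f 55 51 56
f 55 56 53
f 56 51 57
f 56 57 53
f 57 51 58
f 57 58 53
f 58 51 59
f 58 59 53
f 59 51 60
f 59 60 53
f 60 51 61
f 60 61 53
f 61 51 62
f 61 62 53
f 62 51 63
f 62 63 53
f 63 51 64
f 63 64 53
f 64 51 52
f 64 52 53



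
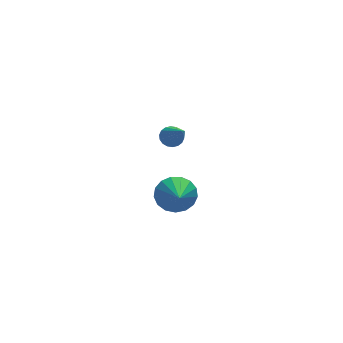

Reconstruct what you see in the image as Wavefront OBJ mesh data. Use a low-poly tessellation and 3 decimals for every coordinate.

v -3.61 -0.636 0.861
v -3.252 -0.31 1.56
v -4.09 -2.204 1.839
v -3.637 -0.18 1.578
v -4.016 -0.155 1.432
v -4.302 -0.24 1.156
v -4.429 -0.416 0.811
v -4.369 -0.642 0.479
v -4.134 -0.866 0.233
v -3.78 -1.038 0.132
v -3.386 -1.118 0.198
v -3.044 -1.087 0.415
v -2.831 -0.953 0.735
v -2.797 -0.746 1.084
v -2.949 -0.514 1.381
v -1.898 4.049 0.79
v -1.435 4.205 0.997
v -1.962 2.471 2.13
v -1.593 4.322 1.127
v -1.811 4.385 1.191
v -2.047 4.381 1.175
v -2.253 4.312 1.083
v -2.388 4.19 0.933
v -2.426 4.04 0.755
v -2.36 3.892 0.584
v -2.202 3.775 0.454
v -1.984 3.712 0.39
v -1.749 3.716 0.406
v -1.543 3.785 0.498
v -1.407 3.907 0.647
v -1.369 4.057 0.826
f 2 1 4
f 2 4 3
f 4 1 5
f 4 5 3
f 5 1 6
f 5 6 3
f 6 1 7
f 6 7 3
f 7 1 8
f 7 8 3
f 8 1 9
f 8 9 3
f 9 1 10
f 9 10 3
f 10 1 11
f 10 11 3
f 11 1 12
f 11 12 3
f 12 1 13
f 12 13 3
f 13 1 14
f 13 14 3
f 14 1 15
f 14 15 3
f 15 1 2
f 15 2 3
f 17 16 19
f 17 19 18
f 19 16 20
f 19 20 18
f 20 16 21
f 20 21 18
f 21 16 22
f 21 22 18
f 22 16 23
f 22 23 18
f 23 16 24
f 23 24 18
f 24 16 25
f 24 25 18
f 25 16 26
f 25 26 18
f 26 16 27
f 26 27 18
f 27 16 28
f 27 28 18
f 28 16 29
f 28 29 18
f 29 16 30
f 29 30 18
f 30 16 31
f 30 31 18
f 31 16 17
f 31 17 18



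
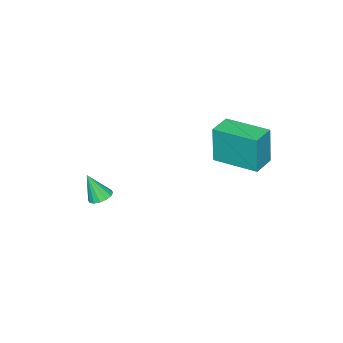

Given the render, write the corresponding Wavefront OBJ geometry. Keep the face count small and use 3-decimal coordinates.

v 3.228 -3.087 -4.173
v 3.729 -3.004 -4.219
v 3.412 -3.573 -3.047
v 3.633 -2.784 -4.109
v 3.429 -2.646 -4.015
v 3.17 -2.625 -3.965
v 2.927 -2.729 -3.97
v 2.765 -2.929 -4.029
v 2.727 -3.171 -4.127
v 2.823 -3.39 -4.238
v 3.028 -3.529 -4.331
v 3.286 -3.549 -4.382
v 3.529 -3.446 -4.377
v 3.691 -3.246 -4.317
v 0.419 0.699 -1.469
v 0.398 0.631 0.18
v 0.275 2.532 -1.395
v 0.254 2.464 0.253
v 1.406 0.776 -1.453
v 1.385 0.708 0.195
v 1.262 2.609 -1.38
v 1.241 2.541 0.269
f 2 1 4
f 2 4 3
f 4 1 5
f 4 5 3
f 5 1 6
f 5 6 3
f 6 1 7
f 6 7 3
f 7 1 8
f 7 8 3
f 8 1 9
f 8 9 3
f 9 1 10
f 9 10 3
f 10 1 11
f 10 11 3
f 11 1 12
f 11 12 3
f 12 1 13
f 12 13 3
f 13 1 14
f 13 14 3
f 14 1 2
f 14 2 3
f 16 18 15
f 19 16 15
f 15 18 17
f 17 19 15
f 16 22 18
f 20 16 19
f 20 22 16
f 18 22 17
f 21 19 17
f 17 22 21
f 21 20 19
f 22 20 21



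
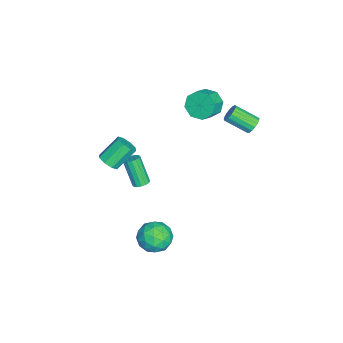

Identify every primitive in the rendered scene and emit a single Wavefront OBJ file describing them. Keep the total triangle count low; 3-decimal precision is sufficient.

v 2.99 -0.328 -4.533
v 3.771 -0.254 -3.711
v 2.049 -1.546 -3.529
v 2.83 -1.472 -2.707
v 2.146 -0.591 -2.922
v 2.727 0.162 -3.542
v 3.093 -1.962 -3.698
v 3.674 -1.209 -4.318
v 3.834 -1.263 -3.195
v 3.249 -0.416 -2.716
v 2.571 -1.384 -4.524
v 1.986 -0.537 -4.045
v 3.463 -0.184 -4.21
v 2.357 -1.616 -3.03
v 1.955 -1.098 -3.156
v 2.414 -1.055 -2.673
v 2.85 0.06 -4.111
v 3.308 0.104 -3.628
v 2.353 -0.095 -3.164
v 2.512 -1.904 -3.612
v 2.97 -1.86 -3.129
v 3.406 -0.745 -4.567
v 3.865 -0.702 -4.084
v 3.467 -1.705 -4.076
v 3.959 -0.734 -3.424
v 3.406 -1.45 -2.834
v 3.561 -1.738 -3.416
v 3.902 -1.295 -3.78
v 3.615 -0.236 -3.142
v 3.062 -0.952 -2.552
v 2.66 -0.434 -2.678
v 3.002 0.008 -3.043
v 3.652 -0.829 -2.839
v 2.758 -0.848 -4.688
v 2.205 -1.564 -4.098
v 2.818 -1.808 -4.197
v 3.16 -1.366 -4.562
v 2.414 -0.35 -4.406
v 1.861 -1.066 -3.816
v 1.918 -0.505 -3.46
v 2.259 -0.062 -3.824
v 2.168 -0.971 -4.401
v -3.194 1.183 3.721
v -2.62 1.431 2.941
v -1.712 1.084 3.498
v -2.286 0.837 4.279
v -2.704 2.008 3.437
v -1.796 1.661 3.994
v -3.075 2.102 4.1
v -2.167 1.755 4.657
v -3.515 1.658 4.541
v -2.608 1.311 5.098
v -3.768 0.936 4.502
v -2.86 0.589 5.059
v -3.684 0.359 4.006
v -2.776 0.012 4.563
v -3.313 0.265 3.343
v -2.405 -0.082 3.9
v -2.872 0.709 2.902
v -1.965 0.362 3.459
v -3.621 3.848 1.627
v -2.997 3.86 1.715
v -3.095 2.424 2.601
v -3.719 2.412 2.513
v -3.107 4.013 1.951
v -3.204 2.577 2.837
v -3.333 4.128 2.113
v -3.431 2.692 2.998
v -3.626 4.179 2.163
v -3.724 2.743 3.049
v -3.918 4.154 2.091
v -4.016 2.718 2.977
v -4.142 4.059 1.912
v -4.239 2.623 2.798
v -4.246 3.916 1.668
v -4.344 2.48 2.554
v -4.207 3.757 1.415
v -4.305 2.321 2.301
v -4.034 3.619 1.21
v -4.132 2.183 2.096
v -3.767 3.533 1.101
v -3.864 2.097 1.987
v -3.466 3.52 1.112
v -3.563 2.084 1.998
v -3.2 3.581 1.241
v -3.298 2.146 2.127
v -3.031 3.704 1.459
v -3.129 2.268 2.345
v 0.955 -3.975 1.151
v 1.576 -3.631 1.273
v 0.805 -2.661 2.452
v 0.185 -3.005 2.329
v 1.275 -3.39 0.879
v 0.505 -2.42 2.058
v 0.788 -3.492 0.644
v 0.017 -2.522 1.822
v 0.398 -3.877 0.705
v -0.372 -2.907 1.884
v 0.335 -4.319 1.028
v -0.436 -3.349 2.207
v 0.635 -4.56 1.422
v -0.135 -3.59 2.601
v 1.123 -4.458 1.658
v 0.352 -3.488 2.836
v 1.512 -4.073 1.596
v 0.742 -3.103 2.775
v -0.483 -2.331 -2.077
v 0.022 -2.481 -1.958
v -0.592 -3.18 -0.244
v -1.097 -3.029 -0.363
v -0.001 -2.221 -1.86
v -0.615 -2.919 -0.145
v -0.153 -1.989 -1.82
v -0.767 -2.688 -0.106
v -0.393 -1.85 -1.849
v -1.007 -2.548 -0.135
v -0.658 -1.839 -1.939
v -1.272 -2.537 -0.225
v -0.875 -1.96 -2.066
v -1.489 -2.658 -0.352
v -0.988 -2.18 -2.196
v -1.602 -2.879 -0.482
v -0.965 -2.441 -2.295
v -1.579 -3.139 -0.58
v -0.813 -2.672 -2.334
v -1.427 -3.371 -0.62
v -0.573 -2.812 -2.305
v -1.187 -3.51 -0.591
v -0.308 -2.823 -2.215
v -0.922 -3.521 -0.501
v -0.091 -2.702 -2.088
v -0.705 -3.4 -0.374
f 1 38 17
f 38 12 41
f 17 41 6
f 38 41 17
f 1 17 13
f 17 6 18
f 13 18 2
f 17 18 13
f 1 13 22
f 13 2 23
f 22 23 8
f 13 23 22
f 1 22 34
f 22 8 37
f 34 37 11
f 22 37 34
f 1 34 38
f 34 11 42
f 38 42 12
f 34 42 38
f 2 18 29
f 18 6 32
f 29 32 10
f 18 32 29
f 6 41 19
f 41 12 40
f 19 40 5
f 41 40 19
f 12 42 39
f 42 11 35
f 39 35 3
f 42 35 39
f 11 37 36
f 37 8 24
f 36 24 7
f 37 24 36
f 8 23 28
f 23 2 25
f 28 25 9
f 23 25 28
f 4 30 16
f 30 10 31
f 16 31 5
f 30 31 16
f 4 16 14
f 16 5 15
f 14 15 3
f 16 15 14
f 4 14 21
f 14 3 20
f 21 20 7
f 14 20 21
f 4 21 26
f 21 7 27
f 26 27 9
f 21 27 26
f 4 26 30
f 26 9 33
f 30 33 10
f 26 33 30
f 5 31 19
f 31 10 32
f 19 32 6
f 31 32 19
f 3 15 39
f 15 5 40
f 39 40 12
f 15 40 39
f 7 20 36
f 20 3 35
f 36 35 11
f 20 35 36
f 9 27 28
f 27 7 24
f 28 24 8
f 27 24 28
f 10 33 29
f 33 9 25
f 29 25 2
f 33 25 29
f 44 43 47
f 44 47 45
f 45 47 48
f 45 48 46
f 47 43 49
f 47 49 48
f 48 49 50
f 48 50 46
f 49 43 51
f 49 51 50
f 50 51 52
f 50 52 46
f 51 43 53
f 51 53 52
f 52 53 54
f 52 54 46
f 53 43 55
f 53 55 54
f 54 55 56
f 54 56 46
f 55 43 57
f 55 57 56
f 56 57 58
f 56 58 46
f 57 43 59
f 57 59 58
f 58 59 60
f 58 60 46
f 59 43 44
f 59 44 60
f 60 44 45
f 60 45 46
f 62 61 65
f 62 65 63
f 63 65 66
f 63 66 64
f 65 61 67
f 65 67 66
f 66 67 68
f 66 68 64
f 67 61 69
f 67 69 68
f 68 69 70
f 68 70 64
f 69 61 71
f 69 71 70
f 70 71 72
f 70 72 64
f 71 61 73
f 71 73 72
f 72 73 74
f 72 74 64
f 73 61 75
f 73 75 74
f 74 75 76
f 74 76 64
f 75 61 77
f 75 77 76
f 76 77 78
f 76 78 64
f 77 61 79
f 77 79 78
f 78 79 80
f 78 80 64
f 79 61 81
f 79 81 80
f 80 81 82
f 80 82 64
f 81 61 83
f 81 83 82
f 82 83 84
f 82 84 64
f 83 61 85
f 83 85 84
f 84 85 86
f 84 86 64
f 85 61 87
f 85 87 86
f 86 87 88
f 86 88 64
f 87 61 62
f 87 62 88
f 88 62 63
f 88 63 64
f 90 89 93
f 90 93 91
f 91 93 94
f 91 94 92
f 93 89 95
f 93 95 94
f 94 95 96
f 94 96 92
f 95 89 97
f 95 97 96
f 96 97 98
f 96 98 92
f 97 89 99
f 97 99 98
f 98 99 100
f 98 100 92
f 99 89 101
f 99 101 100
f 100 101 102
f 100 102 92
f 101 89 103
f 101 103 102
f 102 103 104
f 102 104 92
f 103 89 105
f 103 105 104
f 104 105 106
f 104 106 92
f 105 89 90
f 105 90 106
f 106 90 91
f 106 91 92
f 108 107 111
f 108 111 109
f 109 111 112
f 109 112 110
f 111 107 113
f 111 113 112
f 112 113 114
f 112 114 110
f 113 107 115
f 113 115 114
f 114 115 116
f 114 116 110
f 115 107 117
f 115 117 116
f 116 117 118
f 116 118 110
f 117 107 119
f 117 119 118
f 118 119 120
f 118 120 110
f 119 107 121
f 119 121 120
f 120 121 122
f 120 122 110
f 121 107 123
f 121 123 122
f 122 123 124
f 122 124 110
f 123 107 125
f 123 125 124
f 124 125 126
f 124 126 110
f 125 107 127
f 125 127 126
f 126 127 128
f 126 128 110
f 127 107 129
f 127 129 128
f 128 129 130
f 128 130 110
f 129 107 131
f 129 131 130
f 130 131 132
f 130 132 110
f 131 107 108
f 131 108 132
f 132 108 109
f 132 109 110



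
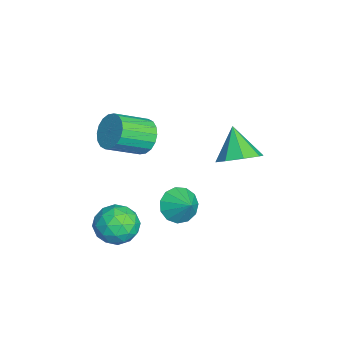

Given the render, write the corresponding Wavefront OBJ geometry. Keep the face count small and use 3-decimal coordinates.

v 1.938 3.352 1.797
v 2.638 2.72 2.236
v 0.882 3.088 3.103
v 2.728 3.478 2.462
v 2.355 4.162 2.298
v 1.738 4.371 1.841
v 1.238 3.983 1.358
v 1.148 3.225 1.133
v 1.521 2.541 1.296
v 2.138 2.332 1.754
v -2.136 -0.676 0.049
v -1.598 -0.095 0.609
v -0.926 -1.602 1.53
v -1.464 -2.184 0.971
v -1.968 -0.125 0.829
v -1.296 -1.632 1.751
v -2.372 -0.264 0.895
v -1.7 -1.771 1.817
v -2.728 -0.485 0.793
v -2.056 -1.992 1.715
v -2.967 -0.744 0.544
v -2.295 -2.251 1.466
v -3.042 -0.99 0.197
v -2.37 -2.497 1.119
v -2.937 -1.173 -0.179
v -2.265 -2.68 0.742
v -2.674 -1.258 -0.51
v -2.002 -2.765 0.411
v -2.304 -1.228 -0.731
v -1.632 -2.735 0.191
v -1.9 -1.089 -0.797
v -1.228 -2.596 0.125
v -1.544 -0.868 -0.695
v -0.872 -2.375 0.227
v -1.305 -0.609 -0.446
v -0.633 -2.116 0.476
v -1.23 -0.363 -0.099
v -0.558 -1.87 0.823
v -1.335 -0.18 0.278
v -0.663 -1.687 1.199
v 0.978 -1.336 -2.724
v 1.785 -1.051 -2.027
v 1.935 -2.749 -3.253
v 2.742 -2.464 -2.556
v 1.778 -2.832 -2.164
v 1.186 -1.959 -1.837
v 2.534 -1.841 -3.443
v 1.942 -0.968 -3.116
v 2.746 -1.363 -2.471
v 2.279 -1.975 -1.68
v 1.441 -1.825 -3.6
v 0.974 -2.437 -2.809
v 1.297 -1.07 -2.329
v 2.423 -2.73 -2.951
v 1.856 -2.947 -2.721
v 2.33 -2.779 -2.31
v 0.946 -1.603 -2.217
v 1.42 -1.436 -1.807
v 1.416 -2.483 -1.888
v 2.3 -2.364 -3.473
v 2.774 -2.197 -3.063
v 1.39 -1.021 -2.97
v 1.864 -0.853 -2.559
v 2.304 -1.317 -3.392
v 2.337 -1.085 -2.18
v 2.899 -1.916 -2.491
v 2.777 -1.549 -3.013
v 2.429 -1.036 -2.821
v 2.062 -1.445 -1.715
v 2.625 -2.276 -2.026
v 2.058 -2.492 -1.796
v 1.71 -1.979 -1.604
v 2.627 -1.629 -1.977
v 1.095 -1.524 -3.254
v 1.658 -2.355 -3.565
v 2.01 -1.821 -3.676
v 1.662 -1.308 -3.484
v 0.821 -1.884 -2.789
v 1.383 -2.715 -3.1
v 1.291 -2.764 -2.459
v 0.943 -2.251 -2.267
v 1.093 -2.171 -3.303
v -0.102 0.845 -3.058
v 0.543 0.757 -3.777
v 0.722 1.375 -2.382
v 0.294 1.238 -3.851
v -0.08 1.595 -3.673
v -0.462 1.713 -3.3
v -0.729 1.555 -2.85
v -0.797 1.172 -2.466
v -0.645 0.686 -2.27
v -0.32 0.249 -2.324
v 0.074 0.002 -2.611
v 0.412 0.023 -3.04
v 0.587 0.304 -3.474
f 2 1 4
f 2 4 3
f 4 1 5
f 4 5 3
f 5 1 6
f 5 6 3
f 6 1 7
f 6 7 3
f 7 1 8
f 7 8 3
f 8 1 9
f 8 9 3
f 9 1 10
f 9 10 3
f 10 1 2
f 10 2 3
f 12 11 15
f 12 15 13
f 13 15 16
f 13 16 14
f 15 11 17
f 15 17 16
f 16 17 18
f 16 18 14
f 17 11 19
f 17 19 18
f 18 19 20
f 18 20 14
f 19 11 21
f 19 21 20
f 20 21 22
f 20 22 14
f 21 11 23
f 21 23 22
f 22 23 24
f 22 24 14
f 23 11 25
f 23 25 24
f 24 25 26
f 24 26 14
f 25 11 27
f 25 27 26
f 26 27 28
f 26 28 14
f 27 11 29
f 27 29 28
f 28 29 30
f 28 30 14
f 29 11 31
f 29 31 30
f 30 31 32
f 30 32 14
f 31 11 33
f 31 33 32
f 32 33 34
f 32 34 14
f 33 11 35
f 33 35 34
f 34 35 36
f 34 36 14
f 35 11 37
f 35 37 36
f 36 37 38
f 36 38 14
f 37 11 39
f 37 39 38
f 38 39 40
f 38 40 14
f 39 11 12
f 39 12 40
f 40 12 13
f 40 13 14
f 41 78 57
f 78 52 81
f 57 81 46
f 78 81 57
f 41 57 53
f 57 46 58
f 53 58 42
f 57 58 53
f 41 53 62
f 53 42 63
f 62 63 48
f 53 63 62
f 41 62 74
f 62 48 77
f 74 77 51
f 62 77 74
f 41 74 78
f 74 51 82
f 78 82 52
f 74 82 78
f 42 58 69
f 58 46 72
f 69 72 50
f 58 72 69
f 46 81 59
f 81 52 80
f 59 80 45
f 81 80 59
f 52 82 79
f 82 51 75
f 79 75 43
f 82 75 79
f 51 77 76
f 77 48 64
f 76 64 47
f 77 64 76
f 48 63 68
f 63 42 65
f 68 65 49
f 63 65 68
f 44 70 56
f 70 50 71
f 56 71 45
f 70 71 56
f 44 56 54
f 56 45 55
f 54 55 43
f 56 55 54
f 44 54 61
f 54 43 60
f 61 60 47
f 54 60 61
f 44 61 66
f 61 47 67
f 66 67 49
f 61 67 66
f 44 66 70
f 66 49 73
f 70 73 50
f 66 73 70
f 45 71 59
f 71 50 72
f 59 72 46
f 71 72 59
f 43 55 79
f 55 45 80
f 79 80 52
f 55 80 79
f 47 60 76
f 60 43 75
f 76 75 51
f 60 75 76
f 49 67 68
f 67 47 64
f 68 64 48
f 67 64 68
f 50 73 69
f 73 49 65
f 69 65 42
f 73 65 69
f 84 83 86
f 84 86 85
f 86 83 87
f 86 87 85
f 87 83 88
f 87 88 85
f 88 83 89
f 88 89 85
f 89 83 90
f 89 90 85
f 90 83 91
f 90 91 85
f 91 83 92
f 91 92 85
f 92 83 93
f 92 93 85
f 93 83 94
f 93 94 85
f 94 83 95
f 94 95 85
f 95 83 84
f 95 84 85



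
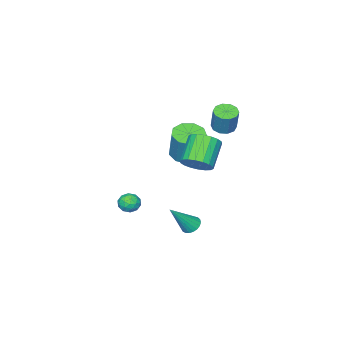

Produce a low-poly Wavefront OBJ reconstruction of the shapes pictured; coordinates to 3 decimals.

v -2.299 -0.805 -0.007
v -1.418 -0.724 -0.219
v -1.04 -0.194 1.555
v -1.921 -0.275 1.767
v -1.711 -0.184 -0.318
v -1.333 0.346 1.456
v -2.28 0.066 -0.271
v -1.902 0.596 1.503
v -2.857 -0.093 -0.101
v -2.479 0.438 1.673
v -3.173 -0.584 0.113
v -2.796 -0.054 1.887
v -3.081 -1.179 0.271
v -2.703 -0.649 2.045
v -2.622 -1.599 0.299
v -2.244 -1.069 2.073
v -2.012 -1.647 0.183
v -1.634 -1.117 1.958
v -1.537 -1.302 -0.021
v -1.159 -0.772 1.753
v 0.879 2.803 1.908
v 1.462 2.77 2.526
v 0.283 2.264 3.61
v -0.299 2.297 2.992
v 1.333 3.125 2.551
v 0.154 2.619 3.635
v 1.114 3.416 2.448
v -0.065 2.91 3.533
v 0.848 3.585 2.239
v -0.331 3.079 3.323
v 0.589 3.6 1.964
v -0.59 3.094 3.048
v 0.387 3.457 1.678
v -0.792 2.95 2.762
v 0.283 3.184 1.437
v -0.896 2.678 2.522
v 0.297 2.836 1.29
v -0.882 2.33 2.374
v 0.426 2.481 1.265
v -0.753 1.975 2.349
v 0.645 2.19 1.367
v -0.534 1.684 2.452
v 0.911 2.021 1.577
v -0.268 1.515 2.661
v 1.17 2.006 1.852
v -0.009 1.5 2.936
v 1.372 2.15 2.138
v 0.193 1.643 3.222
v 1.476 2.422 2.378
v 0.297 1.916 3.463
v -2.476 1.571 2.795
v -1.901 1.801 2.597
v -1.609 2.2 3.907
v -2.184 1.969 4.105
v -2.171 2.097 2.567
v -1.879 2.496 3.876
v -2.557 2.192 2.624
v -2.265 2.591 3.934
v -2.912 2.05 2.746
v -2.62 2.449 4.056
v -3.101 1.725 2.888
v -2.809 2.124 4.197
v -3.051 1.34 2.993
v -2.759 1.739 4.303
v -2.781 1.044 3.024
v -2.489 1.443 4.333
v -2.395 0.949 2.966
v -2.103 1.348 4.276
v -2.04 1.091 2.844
v -1.748 1.49 4.154
v -1.851 1.416 2.703
v -1.559 1.815 4.012
v 1.089 2.642 -2.365
v 1.4 3.099 -2.502
v 2.251 2.298 -0.875
v 1.239 3.192 -2.355
v 1.051 3.189 -2.209
v 0.871 3.091 -2.091
v 0.728 2.916 -2.019
v 0.647 2.694 -2.008
v 0.643 2.462 -2.058
v 0.716 2.261 -2.161
v 0.853 2.127 -2.3
v 1.032 2.081 -2.449
v 1.22 2.132 -2.584
v 1.385 2.271 -2.681
v 1.499 2.475 -2.723
v 1.542 2.707 -2.704
v 1.507 2.928 -2.625
v -0.169 -2.054 -3.344
v 0.458 -2.193 -3.235
v -0.318 -3.027 -3.725
v 0.309 -3.166 -3.616
v -0.098 -3.081 -3.114
v -0.006 -2.48 -2.879
v 0.146 -2.74 -4.081
v 0.238 -2.139 -3.846
v 0.653 -2.617 -3.69
v 0.502 -2.828 -3.092
v -0.362 -2.392 -3.868
v -0.513 -2.603 -3.27
v 0.157 -2.038 -3.256
v -0.017 -3.182 -3.704
v -0.257 -3.132 -3.409
v 0.112 -3.214 -3.345
v -0.116 -2.207 -3.047
v 0.253 -2.289 -2.982
v -0.074 -2.811 -2.911
v -0.113 -2.931 -3.978
v 0.256 -3.013 -3.913
v 0.028 -2.006 -3.615
v 0.397 -2.088 -3.551
v 0.214 -2.409 -4.049
v 0.641 -2.369 -3.459
v 0.553 -2.941 -3.683
v 0.458 -2.69 -3.957
v 0.512 -2.337 -3.819
v 0.552 -2.493 -3.108
v 0.465 -3.065 -3.332
v 0.225 -3.015 -3.037
v 0.279 -2.662 -2.899
v 0.667 -2.742 -3.376
v -0.325 -2.155 -3.628
v -0.412 -2.727 -3.852
v -0.139 -2.558 -4.061
v -0.085 -2.205 -3.923
v -0.413 -2.279 -3.277
v -0.501 -2.851 -3.501
v -0.372 -2.883 -3.141
v -0.318 -2.53 -3.003
v -0.527 -2.478 -3.584
f 2 1 5
f 2 5 3
f 3 5 6
f 3 6 4
f 5 1 7
f 5 7 6
f 6 7 8
f 6 8 4
f 7 1 9
f 7 9 8
f 8 9 10
f 8 10 4
f 9 1 11
f 9 11 10
f 10 11 12
f 10 12 4
f 11 1 13
f 11 13 12
f 12 13 14
f 12 14 4
f 13 1 15
f 13 15 14
f 14 15 16
f 14 16 4
f 15 1 17
f 15 17 16
f 16 17 18
f 16 18 4
f 17 1 19
f 17 19 18
f 18 19 20
f 18 20 4
f 19 1 2
f 19 2 20
f 20 2 3
f 20 3 4
f 22 21 25
f 22 25 23
f 23 25 26
f 23 26 24
f 25 21 27
f 25 27 26
f 26 27 28
f 26 28 24
f 27 21 29
f 27 29 28
f 28 29 30
f 28 30 24
f 29 21 31
f 29 31 30
f 30 31 32
f 30 32 24
f 31 21 33
f 31 33 32
f 32 33 34
f 32 34 24
f 33 21 35
f 33 35 34
f 34 35 36
f 34 36 24
f 35 21 37
f 35 37 36
f 36 37 38
f 36 38 24
f 37 21 39
f 37 39 38
f 38 39 40
f 38 40 24
f 39 21 41
f 39 41 40
f 40 41 42
f 40 42 24
f 41 21 43
f 41 43 42
f 42 43 44
f 42 44 24
f 43 21 45
f 43 45 44
f 44 45 46
f 44 46 24
f 45 21 47
f 45 47 46
f 46 47 48
f 46 48 24
f 47 21 49
f 47 49 48
f 48 49 50
f 48 50 24
f 49 21 22
f 49 22 50
f 50 22 23
f 50 23 24
f 52 51 55
f 52 55 53
f 53 55 56
f 53 56 54
f 55 51 57
f 55 57 56
f 56 57 58
f 56 58 54
f 57 51 59
f 57 59 58
f 58 59 60
f 58 60 54
f 59 51 61
f 59 61 60
f 60 61 62
f 60 62 54
f 61 51 63
f 61 63 62
f 62 63 64
f 62 64 54
f 63 51 65
f 63 65 64
f 64 65 66
f 64 66 54
f 65 51 67
f 65 67 66
f 66 67 68
f 66 68 54
f 67 51 69
f 67 69 68
f 68 69 70
f 68 70 54
f 69 51 71
f 69 71 70
f 70 71 72
f 70 72 54
f 71 51 52
f 71 52 72
f 72 52 53
f 72 53 54
f 74 73 76
f 74 76 75
f 76 73 77
f 76 77 75
f 77 73 78
f 77 78 75
f 78 73 79
f 78 79 75
f 79 73 80
f 79 80 75
f 80 73 81
f 80 81 75
f 81 73 82
f 81 82 75
f 82 73 83
f 82 83 75
f 83 73 84
f 83 84 75
f 84 73 85
f 84 85 75
f 85 73 86
f 85 86 75
f 86 73 87
f 86 87 75
f 87 73 88
f 87 88 75
f 88 73 89
f 88 89 75
f 89 73 74
f 89 74 75
f 90 127 106
f 127 101 130
f 106 130 95
f 127 130 106
f 90 106 102
f 106 95 107
f 102 107 91
f 106 107 102
f 90 102 111
f 102 91 112
f 111 112 97
f 102 112 111
f 90 111 123
f 111 97 126
f 123 126 100
f 111 126 123
f 90 123 127
f 123 100 131
f 127 131 101
f 123 131 127
f 91 107 118
f 107 95 121
f 118 121 99
f 107 121 118
f 95 130 108
f 130 101 129
f 108 129 94
f 130 129 108
f 101 131 128
f 131 100 124
f 128 124 92
f 131 124 128
f 100 126 125
f 126 97 113
f 125 113 96
f 126 113 125
f 97 112 117
f 112 91 114
f 117 114 98
f 112 114 117
f 93 119 105
f 119 99 120
f 105 120 94
f 119 120 105
f 93 105 103
f 105 94 104
f 103 104 92
f 105 104 103
f 93 103 110
f 103 92 109
f 110 109 96
f 103 109 110
f 93 110 115
f 110 96 116
f 115 116 98
f 110 116 115
f 93 115 119
f 115 98 122
f 119 122 99
f 115 122 119
f 94 120 108
f 120 99 121
f 108 121 95
f 120 121 108
f 92 104 128
f 104 94 129
f 128 129 101
f 104 129 128
f 96 109 125
f 109 92 124
f 125 124 100
f 109 124 125
f 98 116 117
f 116 96 113
f 117 113 97
f 116 113 117
f 99 122 118
f 122 98 114
f 118 114 91
f 122 114 118



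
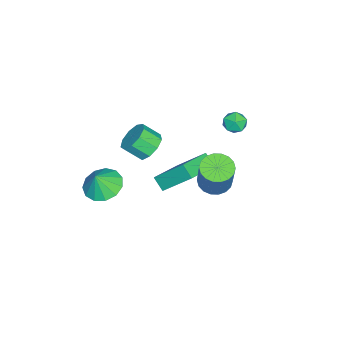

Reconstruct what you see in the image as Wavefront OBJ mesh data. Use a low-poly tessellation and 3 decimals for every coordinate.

v -2.631 0.28 -3.058
v -2.992 -0.292 -2.48
v -2.622 1.784 -1.564
v -2.983 1.212 -0.986
v -0.757 -0.312 -2.474
v -1.118 -0.884 -1.896
v -0.748 1.192 -0.98
v -1.109 0.62 -0.402
v 3.057 -1.989 1.106
v 3.915 -1.54 0.817
v 3.503 -2.191 2.114
v 3.589 -1.132 1.044
v 3.094 -0.996 1.29
v 2.588 -1.175 1.478
v 2.23 -1.613 1.548
v 2.136 -2.169 1.477
v 2.333 -2.669 1.289
v 2.761 -2.952 1.043
v 3.283 -2.93 0.817
v 3.733 -2.608 0.683
v 3.969 -2.09 0.683
v 1.145 -0.277 2.769
v 1.516 -0.736 2.157
v 1.687 -1.561 2.88
v 1.315 -1.103 3.491
v 1.914 -0.413 2.432
v 2.084 -1.238 3.155
v 1.951 -0.026 2.865
v 2.122 -0.852 3.588
v 1.611 0.243 3.253
v 1.782 -0.582 3.975
v 1.053 0.269 3.414
v 1.224 -0.557 4.136
v 0.538 0.039 3.273
v 0.708 -0.786 3.996
v 0.307 -0.339 2.896
v 0.477 -1.164 3.619
v 0.467 -0.688 2.46
v 0.638 -1.513 3.182
v 0.945 -0.845 2.168
v 1.116 -1.67 2.891
v 2.738 3.387 2.775
v 3.484 3.42 2.437
v 4.289 3.766 4.247
v 3.542 3.733 4.585
v 3.372 3.767 2.421
v 4.177 4.113 4.23
v 3.135 4.038 2.474
v 3.939 4.385 4.284
v 2.818 4.181 2.588
v 3.623 4.527 4.397
v 2.486 4.167 2.738
v 3.291 4.513 4.547
v 2.204 3.998 2.896
v 3.008 4.344 4.705
v 2.027 3.708 3.03
v 2.832 4.054 4.839
v 1.991 3.354 3.113
v 2.796 3.7 4.923
v 2.103 3.007 3.13
v 2.908 3.353 4.939
v 2.341 2.735 3.076
v 3.145 3.082 4.886
v 2.657 2.593 2.963
v 3.462 2.939 4.772
v 2.989 2.607 2.813
v 3.794 2.953 4.622
v 3.272 2.776 2.655
v 4.076 3.122 4.464
v 3.448 3.066 2.521
v 4.253 3.412 4.33
v -2.766 3.341 2.467
v -2.253 3.231 1.997
v -3.127 2.269 2.323
v -2.614 2.159 1.853
v -2.456 2.246 2.535
v -2.233 2.908 2.623
v -3.147 2.592 1.697
v -2.924 3.254 1.785
v -2.488 2.768 1.521
v -2.061 2.554 2.039
v -3.319 2.946 2.281
v -2.892 2.732 2.799
f 2 4 1
f 5 2 1
f 1 4 3
f 3 5 1
f 2 8 4
f 6 2 5
f 6 8 2
f 4 8 3
f 7 5 3
f 3 8 7
f 7 6 5
f 8 6 7
f 10 9 12
f 10 12 11
f 12 9 13
f 12 13 11
f 13 9 14
f 13 14 11
f 14 9 15
f 14 15 11
f 15 9 16
f 15 16 11
f 16 9 17
f 16 17 11
f 17 9 18
f 17 18 11
f 18 9 19
f 18 19 11
f 19 9 20
f 19 20 11
f 20 9 21
f 20 21 11
f 21 9 10
f 21 10 11
f 23 22 26
f 23 26 24
f 24 26 27
f 24 27 25
f 26 22 28
f 26 28 27
f 27 28 29
f 27 29 25
f 28 22 30
f 28 30 29
f 29 30 31
f 29 31 25
f 30 22 32
f 30 32 31
f 31 32 33
f 31 33 25
f 32 22 34
f 32 34 33
f 33 34 35
f 33 35 25
f 34 22 36
f 34 36 35
f 35 36 37
f 35 37 25
f 36 22 38
f 36 38 37
f 37 38 39
f 37 39 25
f 38 22 40
f 38 40 39
f 39 40 41
f 39 41 25
f 40 22 23
f 40 23 41
f 41 23 24
f 41 24 25
f 43 42 46
f 43 46 44
f 44 46 47
f 44 47 45
f 46 42 48
f 46 48 47
f 47 48 49
f 47 49 45
f 48 42 50
f 48 50 49
f 49 50 51
f 49 51 45
f 50 42 52
f 50 52 51
f 51 52 53
f 51 53 45
f 52 42 54
f 52 54 53
f 53 54 55
f 53 55 45
f 54 42 56
f 54 56 55
f 55 56 57
f 55 57 45
f 56 42 58
f 56 58 57
f 57 58 59
f 57 59 45
f 58 42 60
f 58 60 59
f 59 60 61
f 59 61 45
f 60 42 62
f 60 62 61
f 61 62 63
f 61 63 45
f 62 42 64
f 62 64 63
f 63 64 65
f 63 65 45
f 64 42 66
f 64 66 65
f 65 66 67
f 65 67 45
f 66 42 68
f 66 68 67
f 67 68 69
f 67 69 45
f 68 42 70
f 68 70 69
f 69 70 71
f 69 71 45
f 70 42 43
f 70 43 71
f 71 43 44
f 71 44 45
f 72 83 77
f 72 77 73
f 72 73 79
f 72 79 82
f 72 82 83
f 73 77 81
f 77 83 76
f 83 82 74
f 82 79 78
f 79 73 80
f 75 81 76
f 75 76 74
f 75 74 78
f 75 78 80
f 75 80 81
f 76 81 77
f 74 76 83
f 78 74 82
f 80 78 79
f 81 80 73

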